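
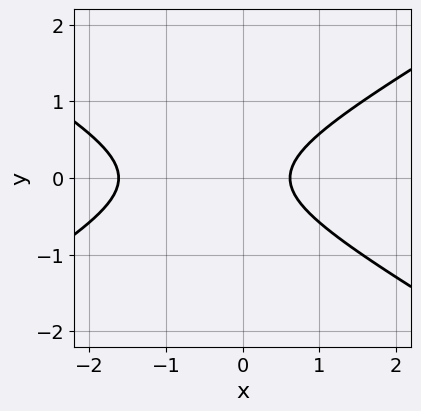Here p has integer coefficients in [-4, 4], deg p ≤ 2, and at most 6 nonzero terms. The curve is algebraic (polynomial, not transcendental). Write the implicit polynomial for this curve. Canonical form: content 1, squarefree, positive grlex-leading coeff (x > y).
(a) deg p = 2. No degree-1 curve has this shape.
(b) Symmetries: it's symmetric under y → −y, forcing even powers of y.
(c) Reading off the gridlines: the curve avoids every integer y-axis point in the box.
(d) Solving for integer coefficients yields p as stated.

x^2 - 3*y^2 + x - 1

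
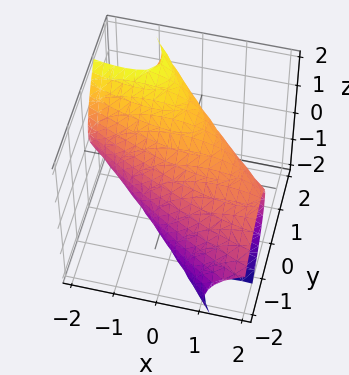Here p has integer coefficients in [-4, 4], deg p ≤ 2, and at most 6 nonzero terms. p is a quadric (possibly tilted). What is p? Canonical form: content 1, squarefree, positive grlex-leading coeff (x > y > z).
x^2 + 3*x*y + 3*y^2 - 3*y*z + 2*z^2 - 3

1. The degree is 2 — no degree-1 surface has this shape.
2. From the axis intercepts and sections: the y-axis gridline crossings are at y ∈ {-1, 1}.
3. Fitting integer coefficients to these (and the overall shape) gives p.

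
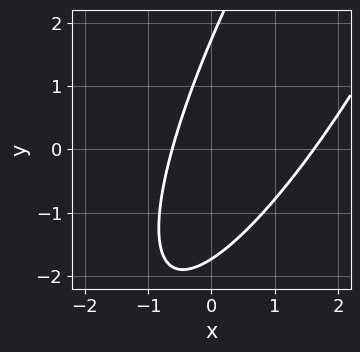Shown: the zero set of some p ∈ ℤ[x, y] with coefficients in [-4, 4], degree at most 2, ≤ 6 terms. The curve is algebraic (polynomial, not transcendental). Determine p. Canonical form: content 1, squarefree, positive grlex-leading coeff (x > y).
First, degree: a generic line meets the curve in up to 2 points, so deg p = 2.
Finally, matching integer coefficients to the picture gives p.

3*x^2 - 3*x*y + y^2 - 3*x - 3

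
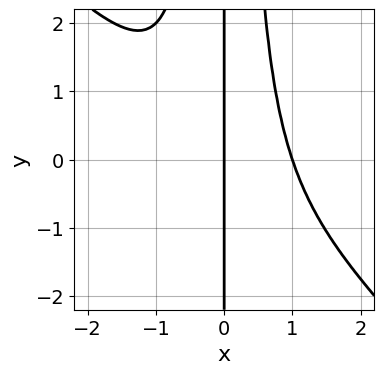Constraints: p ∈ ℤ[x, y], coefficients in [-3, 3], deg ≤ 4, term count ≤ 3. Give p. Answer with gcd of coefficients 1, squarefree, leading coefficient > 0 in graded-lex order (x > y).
The degree is 4 — the shape is more complex than any degree-3 curve.
From the axis intercepts and sections: every point of the y-axis in the box is on the curve; the x-axis gridline crossings are at x ∈ {0, 1}.
Fitting integer coefficients to these (and the overall shape) gives p.

x^4 + x^3*y - x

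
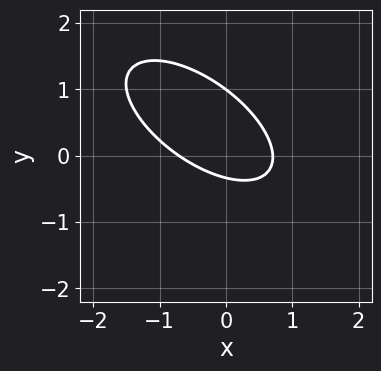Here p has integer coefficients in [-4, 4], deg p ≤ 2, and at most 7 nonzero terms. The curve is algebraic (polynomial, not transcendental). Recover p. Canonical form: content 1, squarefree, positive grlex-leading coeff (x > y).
(a) deg p = 2. No degree-1 curve has this shape.
(b) From the visible intercepts: it crosses the y-axis at the gridline y = 1.
(c) These observations pin down the coefficients.

2*x^2 + 3*x*y + 3*y^2 - 2*y - 1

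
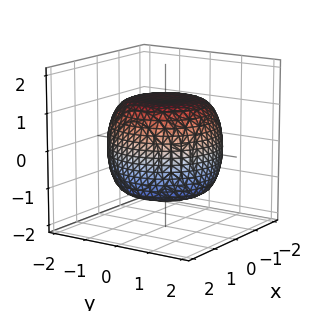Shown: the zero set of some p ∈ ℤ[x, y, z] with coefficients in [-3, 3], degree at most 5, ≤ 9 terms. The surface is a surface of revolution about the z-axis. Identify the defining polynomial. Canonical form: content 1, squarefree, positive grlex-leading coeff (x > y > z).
x^4 + 2*x^2*y^2 + y^4 - x^2 - y^2 + 2*z^2 - 3

First, degree: the shape is more complex than any degree-3 surface, so deg p = 4.
Next, symmetries: rotational symmetry about the z-axis ⇒ p depends on x, y only through x² + y².
Then, from the axis intercepts and sections: a circular section at z = -1 has radius between 1 and 2.
Finally, the integer polynomial consistent with all of this is the stated p.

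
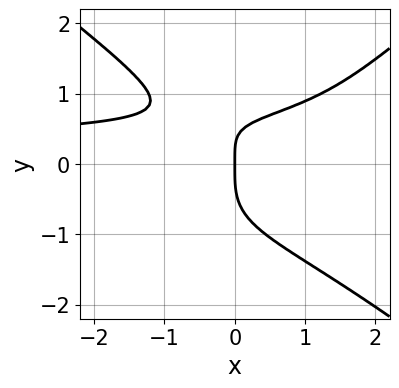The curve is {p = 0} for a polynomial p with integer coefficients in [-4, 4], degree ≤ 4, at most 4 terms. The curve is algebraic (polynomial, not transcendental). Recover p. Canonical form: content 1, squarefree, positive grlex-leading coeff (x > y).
deg p = 4.
Observable constraints: one x-axis crossing is at x = 0; it crosses the y-axis at the gridline y = 0.
Putting this together gives p.

2*x^2*y^2 - 3*y^4 - 3*x*y + 3*x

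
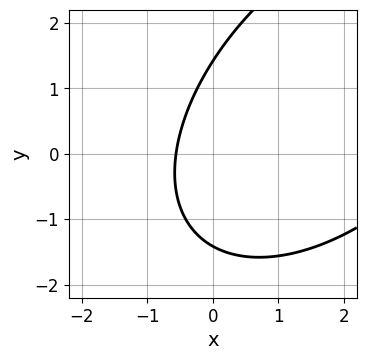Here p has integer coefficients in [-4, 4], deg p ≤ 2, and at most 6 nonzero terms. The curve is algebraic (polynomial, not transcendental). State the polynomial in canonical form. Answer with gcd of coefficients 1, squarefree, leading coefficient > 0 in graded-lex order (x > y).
First, the degree is 2 — a generic line meets the curve in up to 2 points.
Finally, putting this together gives p.

x^2 - x*y + y^2 - 3*x - 2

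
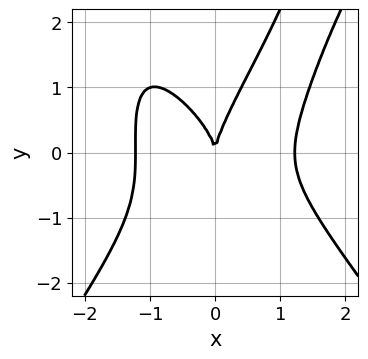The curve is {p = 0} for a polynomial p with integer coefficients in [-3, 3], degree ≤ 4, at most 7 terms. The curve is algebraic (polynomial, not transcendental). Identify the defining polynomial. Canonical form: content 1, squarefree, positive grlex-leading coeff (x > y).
2*x^4 - x^2*y^2 - x*y^2 + y^3 - 3*x^2

(a) deg p = 4. The shape is more complex than any degree-3 curve.
(b) Against the integer gridlines: it meets the x-axis at x = 0 (among the integer gridlines); it crosses the y-axis at the gridline y = 0.
(c) Together with the visible shape, these determine p as stated.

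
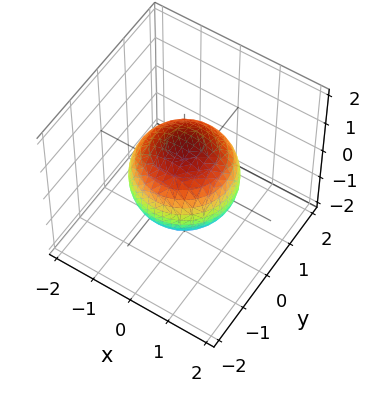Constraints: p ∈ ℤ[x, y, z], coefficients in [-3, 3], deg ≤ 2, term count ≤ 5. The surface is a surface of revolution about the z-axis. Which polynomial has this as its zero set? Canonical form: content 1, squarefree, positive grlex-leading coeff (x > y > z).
(a) deg p = 2. No degree-1 surface has this shape.
(b) By symmetry, the surface is invariant under rotation about z: p = q(x² + y², z).
(c) From the axis intercepts and sections: a circular section at z = 1 has radius between 0 and 1.
(d) These observations pin down the coefficients.

2*x^2 + 2*y^2 + 2*z^2 - 3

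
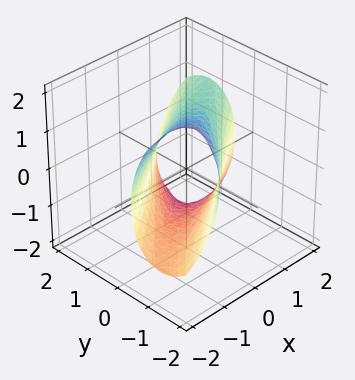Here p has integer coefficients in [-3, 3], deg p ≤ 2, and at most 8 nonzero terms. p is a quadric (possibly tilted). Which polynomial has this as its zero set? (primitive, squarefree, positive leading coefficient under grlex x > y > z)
x^2 - 3*x*y + 2*y^2 + y*z + z^2 - 2

1. The degree is 2 — no degree-1 surface has this shape.
2. Reading off the gridlines: the y-axis gridline crossings are at y ∈ {-1, 1}.
3. These observations pin down the coefficients.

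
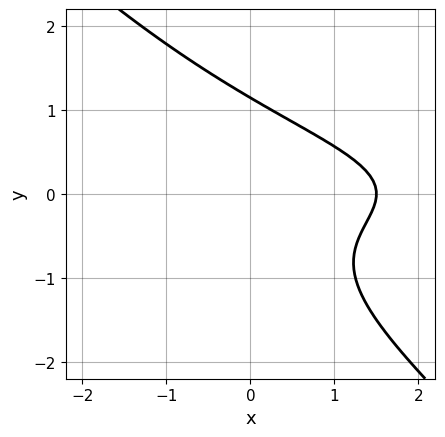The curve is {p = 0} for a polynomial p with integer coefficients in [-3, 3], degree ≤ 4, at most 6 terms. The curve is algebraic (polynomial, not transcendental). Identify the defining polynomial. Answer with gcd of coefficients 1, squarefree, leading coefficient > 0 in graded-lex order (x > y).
2*x*y^2 + 2*y^3 + 2*x - 3

Degree: a generic line meets the curve in up to 3 points, so deg p = 3.
Matching integer coefficients to the picture gives p.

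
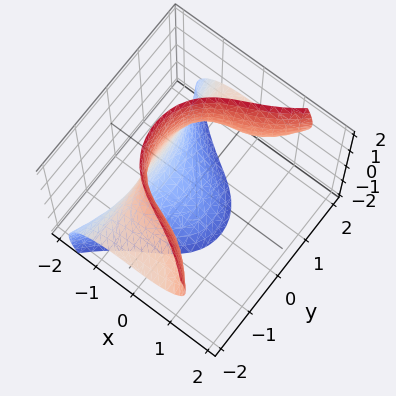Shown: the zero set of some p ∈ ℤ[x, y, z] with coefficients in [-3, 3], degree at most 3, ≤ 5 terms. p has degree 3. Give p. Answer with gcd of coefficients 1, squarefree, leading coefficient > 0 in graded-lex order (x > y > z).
First, the degree is 3 — a generic line meets the surface in up to 3 points.
Then, observable constraints: it crosses the x-axis at the gridline x = -1; the surface avoids every integer y-axis point in the box.
Finally, the integer polynomial consistent with all of this is the stated p.

3*x^3 + 2*x*z^2 - 3*y^2*z + z^3 + 3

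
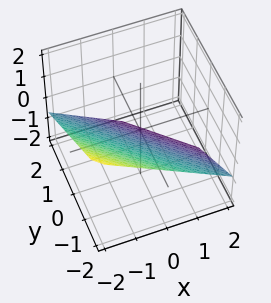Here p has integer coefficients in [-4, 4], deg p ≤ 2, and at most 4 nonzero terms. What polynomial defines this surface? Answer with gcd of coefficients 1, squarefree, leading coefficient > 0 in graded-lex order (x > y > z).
2*x + 2*y + 3*z + 2

First, degree: the surface is flat (a plane), so deg p = 1.
Then, against the integer gridlines: it crosses the x-axis at the gridline x = -1; one y-axis crossing is at y = -1.
Finally, fitting integer coefficients to these (and the overall shape) gives p.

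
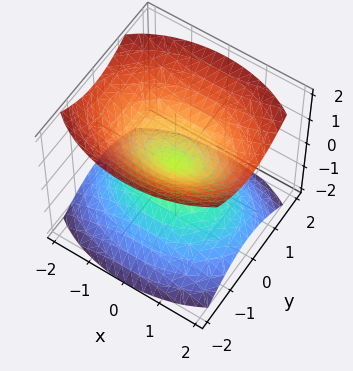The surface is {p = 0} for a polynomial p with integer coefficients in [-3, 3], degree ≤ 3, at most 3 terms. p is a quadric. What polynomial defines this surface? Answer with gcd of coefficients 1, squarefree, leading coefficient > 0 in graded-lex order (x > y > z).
x^2 + 2*y^2 - 2*z^2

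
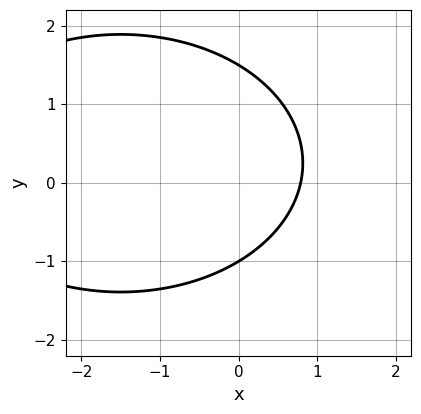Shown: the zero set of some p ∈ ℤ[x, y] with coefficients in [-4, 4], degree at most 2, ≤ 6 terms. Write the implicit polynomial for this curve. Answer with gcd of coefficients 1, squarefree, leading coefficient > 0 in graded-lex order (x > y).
x^2 + 2*y^2 + 3*x - y - 3

First, the degree is 2 — the shape is more complex than any degree-1 curve.
Next, against the integer gridlines: it crosses the y-axis at the gridline y = -1.
Finally, these observations pin down the coefficients.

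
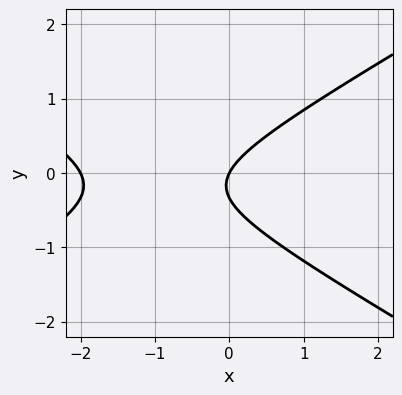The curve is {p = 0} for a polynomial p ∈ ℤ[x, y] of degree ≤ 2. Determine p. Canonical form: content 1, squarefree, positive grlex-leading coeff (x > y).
x^2 - 3*y^2 + 2*x - y

First, degree: no degree-1 curve has this shape, so deg p = 2.
Then, from the visible intercepts: it meets the y-axis at y = 0 (among the integer gridlines); the x-axis gridline crossings are at x ∈ {-2, 0}.
Finally, putting this together gives p.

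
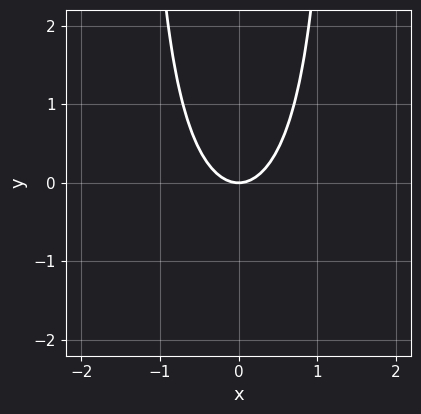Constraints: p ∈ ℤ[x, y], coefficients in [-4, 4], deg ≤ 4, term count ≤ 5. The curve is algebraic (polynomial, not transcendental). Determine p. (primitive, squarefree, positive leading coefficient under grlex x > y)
x^2*y + 3*x^2 - 2*y

(a) The degree is 3 — the shape is more complex than any degree-2 curve.
(b) Symmetries: the x ↦ −x reflection is a symmetry, so x appears only in even powers.
(c) From the visible intercepts: it crosses the x-axis at the gridline x = 0; one y-axis crossing is at y = 0.
(d) Together with the visible shape, these determine p as stated.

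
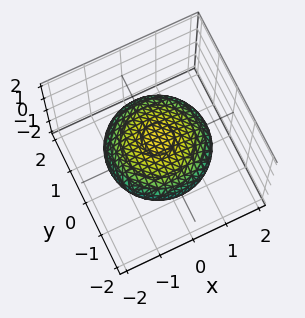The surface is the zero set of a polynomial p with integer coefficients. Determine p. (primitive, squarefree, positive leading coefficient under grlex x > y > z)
x^2 + y^2 + 3*z^2 - 2

First, deg p = 2.
Next, symmetries: the z ↦ −z reflection is a symmetry, so z appears only in even powers; every cross-section ⟂ z is a circle, so x, y appear only via x² + y².
Next, checking where it meets the axes: a circular section at z = 0 has radius between 1 and 2.
Finally, together with the visible shape, these determine p as stated.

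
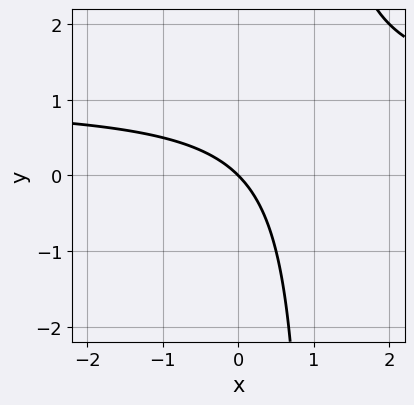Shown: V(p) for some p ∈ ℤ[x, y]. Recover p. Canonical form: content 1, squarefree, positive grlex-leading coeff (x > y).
x*y - x - y

Degree: no degree-1 curve has this shape, so deg p = 2.
Reading off the gridlines: one y-axis crossing is at y = 0; one x-axis crossing is at x = 0.
Solving for integer coefficients yields p as stated.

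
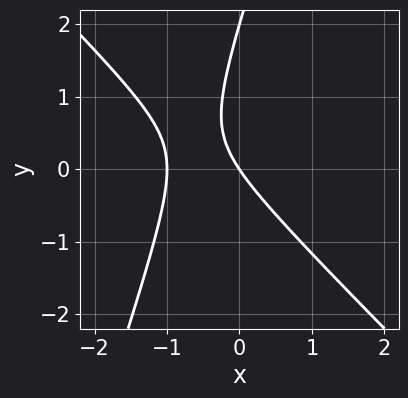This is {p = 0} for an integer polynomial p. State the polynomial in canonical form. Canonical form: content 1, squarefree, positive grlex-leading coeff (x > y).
3*x^2 + 2*x*y - y^2 + 3*x + 2*y

Degree: the shape is more complex than any degree-1 curve, so deg p = 2.
Checking where it meets the axes: among the integer gridlines, it crosses the x-axis at x ∈ {-1, 0}; the y-axis gridline crossings are at y ∈ {0, 2}.
Assembling these constraints gives the stated polynomial.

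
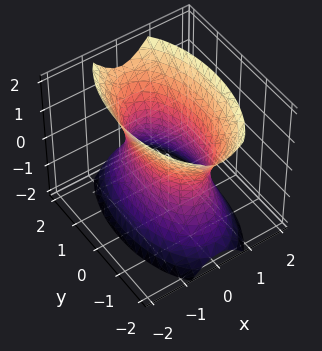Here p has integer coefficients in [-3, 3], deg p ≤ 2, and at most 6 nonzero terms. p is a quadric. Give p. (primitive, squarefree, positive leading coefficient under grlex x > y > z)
deg p = 2. An hourglass — one-sheet hyperboloid; a quadric.
Symmetries: mirror symmetry x ↦ −x ⇒ only even powers of x; it's symmetric under y → −y, forcing even powers of y; the z ↦ −z reflection is a symmetry, so z appears only in even powers.
Against the integer gridlines: it misses every integer gridline on the z-axis.
Solving for integer coefficients yields p as stated.

3*x^2 + y^2 - z^2 - 2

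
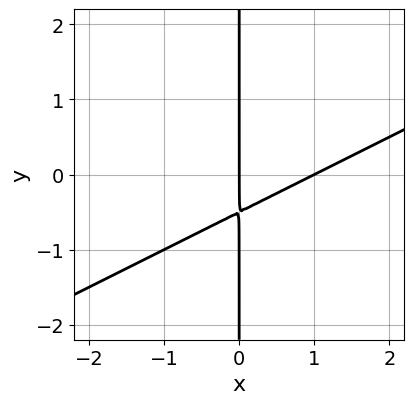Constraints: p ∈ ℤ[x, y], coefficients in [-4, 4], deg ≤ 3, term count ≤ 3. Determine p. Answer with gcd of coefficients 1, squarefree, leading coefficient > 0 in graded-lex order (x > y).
(a) deg p = 2.
(b) Against the integer gridlines: among the integer gridlines, it crosses the x-axis at x ∈ {0, 1}; the visible y-axis segment lies entirely on the curve.
(c) The integer polynomial consistent with all of this is the stated p.

x^2 - 2*x*y - x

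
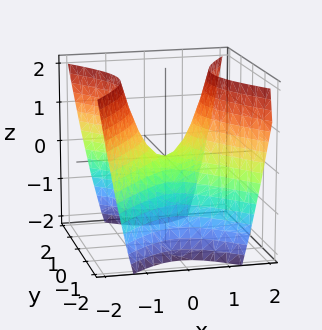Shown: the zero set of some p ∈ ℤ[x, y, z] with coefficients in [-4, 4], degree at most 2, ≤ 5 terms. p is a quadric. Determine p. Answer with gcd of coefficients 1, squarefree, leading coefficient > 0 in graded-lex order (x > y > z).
3*x^2 - 2*y^2 - 2*z

First, deg p = 2. A hyperbolic paraboloid; a quadric.
Then, symmetries: mirror symmetry x ↦ −x ⇒ only even powers of x; it's symmetric under y → −y, forcing even powers of y.
Then, checking where it meets the axes: one y-axis crossing is at y = 0; it crosses the z-axis at the gridline z = 0.
Finally, solving for integer coefficients yields p as stated.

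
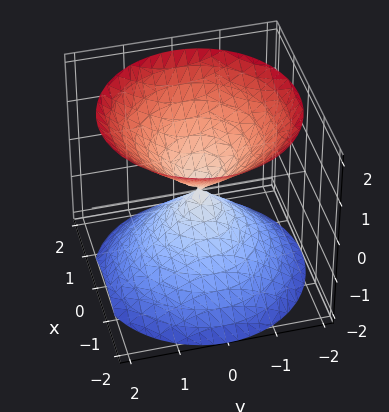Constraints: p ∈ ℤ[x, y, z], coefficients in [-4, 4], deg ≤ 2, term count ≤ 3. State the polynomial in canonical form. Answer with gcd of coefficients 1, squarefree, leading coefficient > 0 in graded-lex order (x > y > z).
x^2 + y^2 - z^2

(a) There are 2 components.
(b) deg p = 2.
(c) Symmetries: the z-axis is an axis of rotation, so x and y enter only as x² + y²; it's symmetric under z → −z, forcing even powers of z.
(d) Checking where it meets the axes: it crosses the x-axis at the gridline x = 0; it crosses the y-axis at the gridline y = 0; a circular section at z = -1 has radius exactly 1.
(e) Assembling these constraints gives the stated polynomial.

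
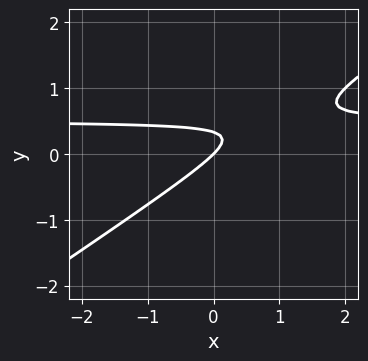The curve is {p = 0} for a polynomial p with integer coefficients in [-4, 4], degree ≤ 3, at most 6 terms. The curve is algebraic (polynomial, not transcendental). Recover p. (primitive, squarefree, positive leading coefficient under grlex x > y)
2*x*y - 3*y^2 - x + y

(a) deg p = 2. The shape is more complex than any degree-1 curve.
(b) Checking where it meets the axes: one y-axis crossing is at y = 0; one x-axis crossing is at x = 0.
(c) The integer polynomial consistent with all of this is the stated p.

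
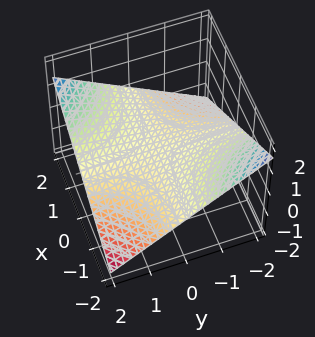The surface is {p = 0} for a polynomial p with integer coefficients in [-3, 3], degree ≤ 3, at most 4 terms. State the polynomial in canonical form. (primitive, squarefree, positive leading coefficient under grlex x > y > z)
x*y - 3*z

The degree is 2 — a hyperbolic paraboloid; a quadric.
Checking where it meets the axes: one z-axis crossing is at z = 0; every point of the x-axis in the box is on the surface; every point of the y-axis in the box is on the surface.
Solving for integer coefficients yields p as stated.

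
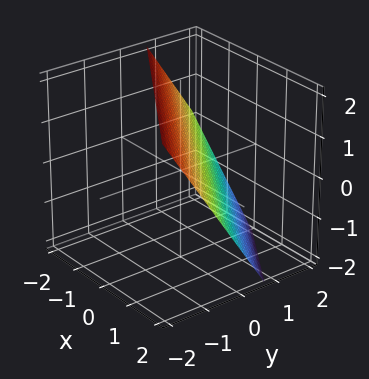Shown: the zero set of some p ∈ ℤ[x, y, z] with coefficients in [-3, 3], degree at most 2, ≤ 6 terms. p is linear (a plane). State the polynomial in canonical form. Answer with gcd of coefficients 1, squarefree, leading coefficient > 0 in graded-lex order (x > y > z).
2*x + 3*y + 2*z - 2

(a) deg p = 1. Every cross-section is a straight line — this is a plane.
(b) From the visible intercepts: one x-axis crossing is at x = 1; it crosses the z-axis at the gridline z = 1.
(c) The integer polynomial consistent with all of this is the stated p.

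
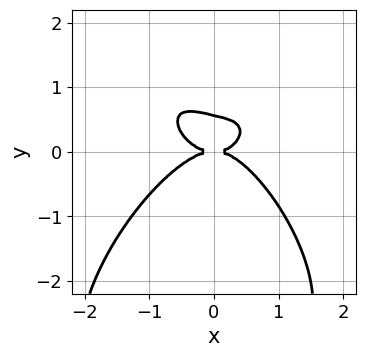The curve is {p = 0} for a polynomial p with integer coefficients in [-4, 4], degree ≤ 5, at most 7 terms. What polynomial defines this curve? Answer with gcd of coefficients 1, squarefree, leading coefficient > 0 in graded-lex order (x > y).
2*x^4 + y^4 + x*y^2 + 3*y^3 - 2*y^2

1. The degree is 4 — the shape is more complex than any degree-3 curve.
2. Checking where it meets the axes: it meets the y-axis at y = 0 (among the integer gridlines); it crosses the x-axis at the gridline x = 0.
3. Solving for integer coefficients yields p as stated.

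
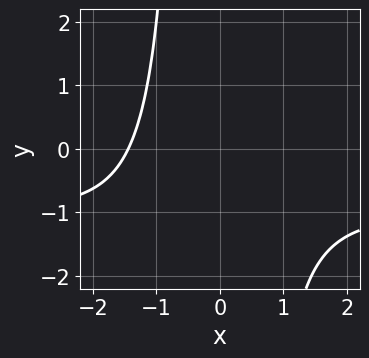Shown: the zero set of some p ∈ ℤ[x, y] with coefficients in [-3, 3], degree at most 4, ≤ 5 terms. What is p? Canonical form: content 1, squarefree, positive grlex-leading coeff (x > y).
1. deg p = 4.
2. From the axis intercepts and sections: no y-intercept at any integer in the box.
3. Together with the visible shape, these determine p as stated.

x^3*y + x^3 + 3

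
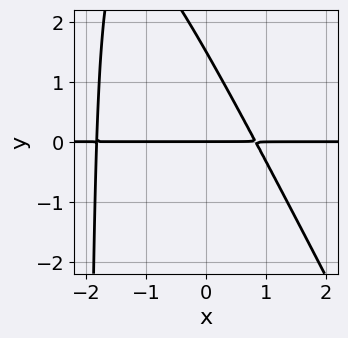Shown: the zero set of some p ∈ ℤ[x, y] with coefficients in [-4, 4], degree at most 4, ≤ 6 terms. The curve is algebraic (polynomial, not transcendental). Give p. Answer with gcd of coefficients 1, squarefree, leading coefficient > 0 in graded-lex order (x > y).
2*x^2*y + x*y^2 + 2*x*y + 2*y^2 - 3*y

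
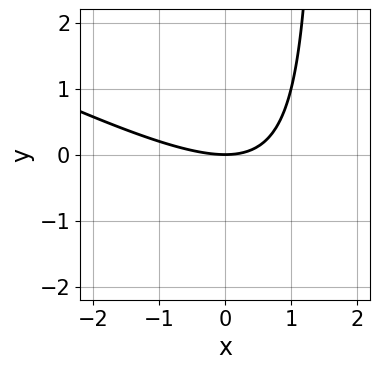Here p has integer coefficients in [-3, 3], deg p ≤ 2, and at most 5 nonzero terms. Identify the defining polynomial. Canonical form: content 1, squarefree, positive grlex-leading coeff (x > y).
x^2 + 2*x*y - 3*y

deg p = 2. No degree-1 curve has this shape.
Observable constraints: one y-axis crossing is at y = 0; it crosses the x-axis at the gridline x = 0.
Solving for integer coefficients yields p as stated.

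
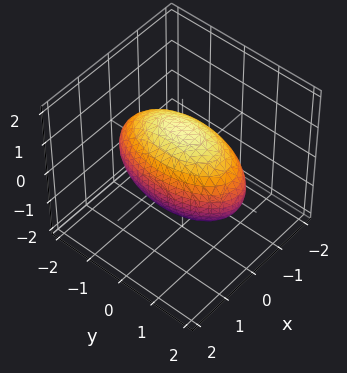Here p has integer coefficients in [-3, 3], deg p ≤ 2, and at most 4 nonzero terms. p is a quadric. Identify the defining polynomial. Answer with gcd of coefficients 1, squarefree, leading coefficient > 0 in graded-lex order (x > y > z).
First, deg p = 2. Bounded and convex; a quadric.
Next, symmetries: it's symmetric under y → −y, forcing even powers of y; it's symmetric under x → −x, forcing even powers of x; the z ↦ −z reflection is a symmetry, so z appears only in even powers.
Then, from the axis intercepts and sections: among the integer gridlines, it crosses the x-axis at x ∈ {-1, 1}.
Finally, together with the visible shape, these determine p as stated.

3*x^2 + y^2 + 2*z^2 - 3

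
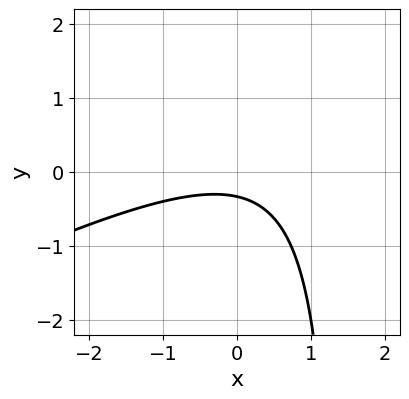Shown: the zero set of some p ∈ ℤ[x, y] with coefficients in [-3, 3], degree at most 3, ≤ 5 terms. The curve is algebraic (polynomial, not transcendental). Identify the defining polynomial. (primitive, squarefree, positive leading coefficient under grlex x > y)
x^2 - 2*x*y + 3*y + 1

First, degree: a generic line meets the curve in up to 2 points, so deg p = 2.
Then, from the axis intercepts and sections: the curve avoids every integer x-axis point in the box.
Finally, putting this together gives p.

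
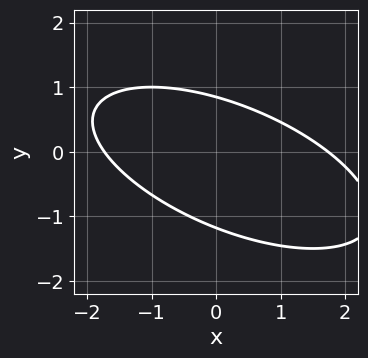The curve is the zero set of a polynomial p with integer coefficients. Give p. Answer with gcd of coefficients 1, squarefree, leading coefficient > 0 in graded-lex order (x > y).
x^2 + 2*x*y + 3*y^2 + y - 3

The degree is 2 — the shape is more complex than any degree-1 curve.
The integer polynomial consistent with all of this is the stated p.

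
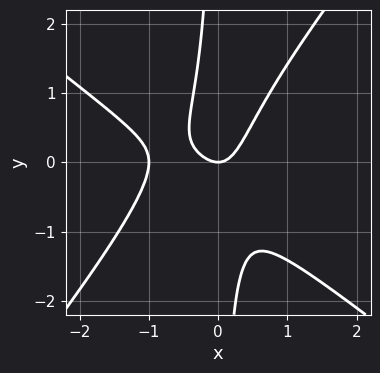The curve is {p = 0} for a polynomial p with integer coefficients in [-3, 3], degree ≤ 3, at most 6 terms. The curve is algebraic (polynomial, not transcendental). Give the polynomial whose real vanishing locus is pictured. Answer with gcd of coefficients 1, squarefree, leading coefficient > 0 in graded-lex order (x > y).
2*x^3 + x^2*y - 2*x*y^2 + 2*x^2 - y

(a) deg p = 3.
(b) From the axis intercepts and sections: it crosses the y-axis at the gridline y = 0; the x-axis gridline crossings are at x ∈ {-1, 0}.
(c) Fitting integer coefficients to these (and the overall shape) gives p.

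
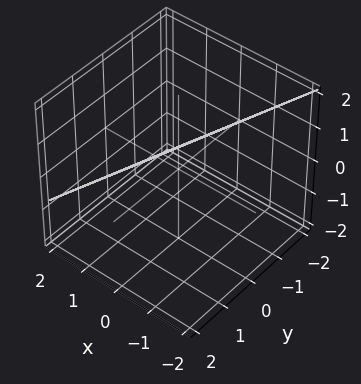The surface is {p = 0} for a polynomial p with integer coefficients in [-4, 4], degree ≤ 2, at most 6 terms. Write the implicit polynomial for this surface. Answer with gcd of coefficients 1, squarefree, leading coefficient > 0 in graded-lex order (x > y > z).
(a) The degree is 1 — every cross-section is a straight line — this is a plane.
(b) Reading off the gridlines: one y-axis crossing is at y = -2.
(c) These observations pin down the coefficients.

3*x - y + 3*z - 2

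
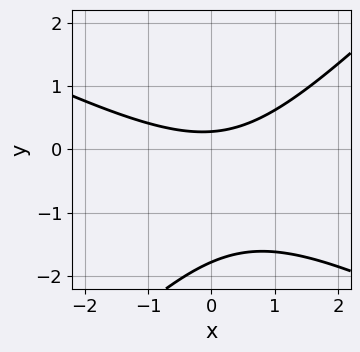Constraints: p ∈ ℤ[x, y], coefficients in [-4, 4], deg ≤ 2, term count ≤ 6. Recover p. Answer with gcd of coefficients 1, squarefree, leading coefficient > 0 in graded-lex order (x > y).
deg p = 2.
From the axis intercepts and sections: no x-intercept at any integer in the box.
Solving for integer coefficients yields p as stated.

x^2 + x*y - 2*y^2 - 3*y + 1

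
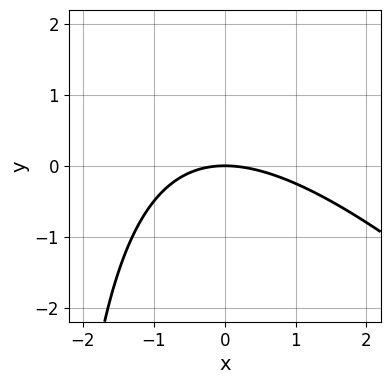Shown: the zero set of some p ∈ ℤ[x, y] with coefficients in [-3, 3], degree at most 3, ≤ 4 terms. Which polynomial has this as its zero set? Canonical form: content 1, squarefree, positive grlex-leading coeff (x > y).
x^2 + x*y + 3*y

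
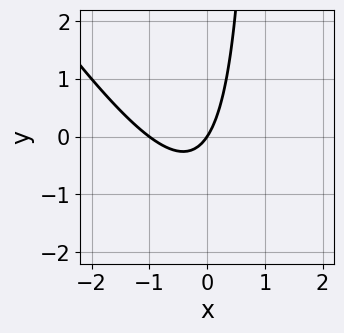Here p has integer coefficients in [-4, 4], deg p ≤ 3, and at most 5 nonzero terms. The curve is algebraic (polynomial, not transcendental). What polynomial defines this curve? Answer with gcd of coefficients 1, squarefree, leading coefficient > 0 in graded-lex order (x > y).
3*x^2 + 2*x*y + 3*x - 2*y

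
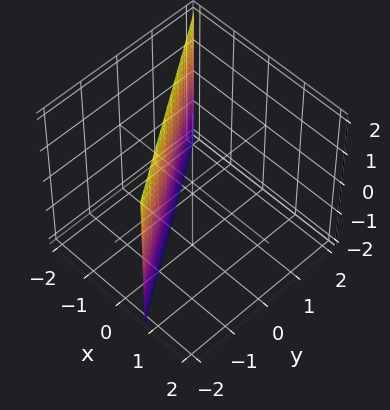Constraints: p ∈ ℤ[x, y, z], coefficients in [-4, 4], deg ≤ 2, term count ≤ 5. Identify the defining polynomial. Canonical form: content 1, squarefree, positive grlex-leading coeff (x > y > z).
First, the degree is 1 — every cross-section is a straight line — this is a plane.
Next, from the axis intercepts and sections: it misses every integer gridline on the z-axis; one y-axis crossing is at y = -1.
Finally, solving for integer coefficients yields p as stated.

3*x + 2*y + 2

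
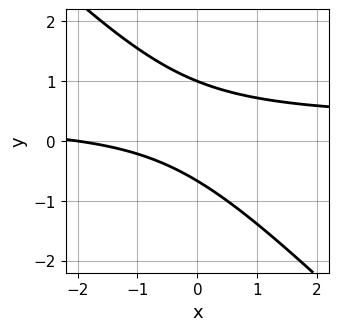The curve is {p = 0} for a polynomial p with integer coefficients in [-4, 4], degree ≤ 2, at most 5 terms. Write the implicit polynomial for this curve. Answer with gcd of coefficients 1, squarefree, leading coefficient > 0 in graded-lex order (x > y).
3*x*y + 3*y^2 - x - y - 2

(a) Degree: the shape is more complex than any degree-1 curve, so deg p = 2.
(b) From the axis intercepts and sections: it crosses the x-axis at the gridline x = -2; one y-axis crossing is at y = 1.
(c) Matching integer coefficients to the picture gives p.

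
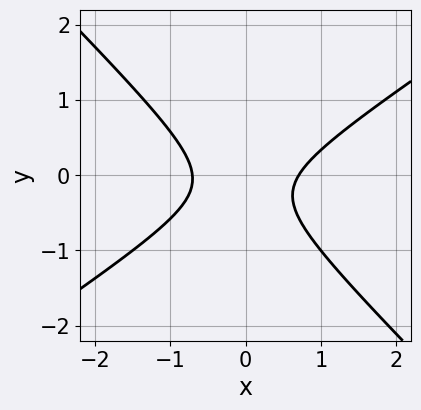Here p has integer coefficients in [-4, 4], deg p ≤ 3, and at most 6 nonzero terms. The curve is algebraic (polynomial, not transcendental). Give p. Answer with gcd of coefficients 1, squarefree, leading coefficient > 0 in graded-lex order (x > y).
2*x^2 - x*y - 3*y^2 - y - 1

1. The degree is 2 — a generic line meets the curve in up to 2 points.
2. From the visible intercepts: it misses every integer gridline on the y-axis.
3. Assembling these constraints gives the stated polynomial.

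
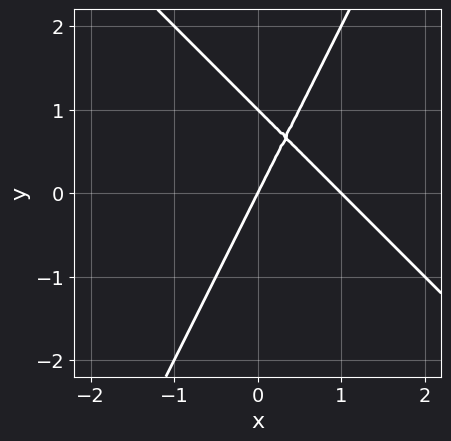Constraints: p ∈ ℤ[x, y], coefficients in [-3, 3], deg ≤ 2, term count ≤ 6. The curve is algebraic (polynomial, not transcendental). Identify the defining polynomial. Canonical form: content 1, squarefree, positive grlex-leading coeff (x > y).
First, deg p = 2. The shape is more complex than any degree-1 curve.
Next, observable constraints: among the integer gridlines, it crosses the y-axis at y ∈ {0, 1}; among the integer gridlines, it crosses the x-axis at x ∈ {0, 1}.
Finally, putting this together gives p.

2*x^2 + x*y - y^2 - 2*x + y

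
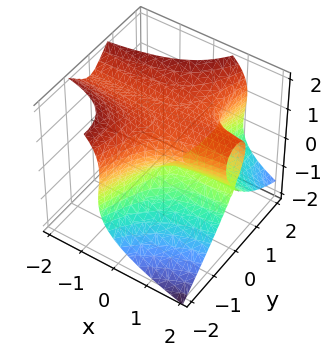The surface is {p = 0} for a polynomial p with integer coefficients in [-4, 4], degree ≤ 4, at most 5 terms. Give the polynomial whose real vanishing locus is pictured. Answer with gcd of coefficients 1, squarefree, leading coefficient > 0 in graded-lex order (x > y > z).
3*x*y^2 - y^3 + 2*z^3 - y^2 - 3*z^2

1. Degree: a generic line meets the surface in up to 3 points, so deg p = 3.
2. From the axis intercepts and sections: it crosses the y-axis at the gridline y = -1; the visible x-axis segment lies entirely on the surface.
3. Fitting integer coefficients to these (and the overall shape) gives p.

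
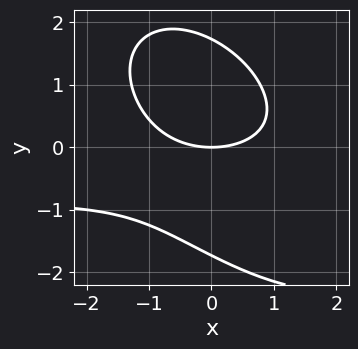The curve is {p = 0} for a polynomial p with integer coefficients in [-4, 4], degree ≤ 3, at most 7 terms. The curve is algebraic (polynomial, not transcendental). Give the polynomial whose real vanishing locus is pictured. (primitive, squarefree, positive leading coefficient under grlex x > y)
x^2*y + x*y^2 + y^3 + x^2 - 3*y

First, deg p = 3. The shape is more complex than any degree-2 curve.
Next, against the integer gridlines: it crosses the y-axis at the gridline y = 0; one x-axis crossing is at x = 0.
Finally, solving for integer coefficients yields p as stated.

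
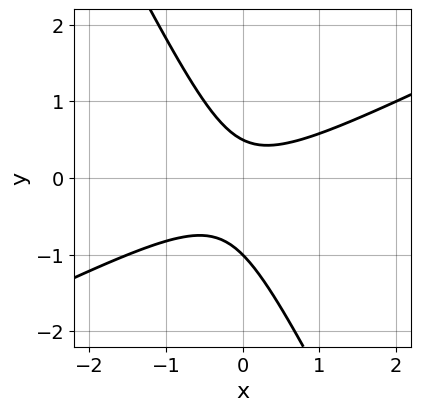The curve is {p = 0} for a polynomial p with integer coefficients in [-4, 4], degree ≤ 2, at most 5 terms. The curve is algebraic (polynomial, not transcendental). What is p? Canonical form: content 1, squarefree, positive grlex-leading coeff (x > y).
1. deg p = 2. The shape is more complex than any degree-1 curve.
2. From the axis intercepts and sections: no x-intercept at any integer in the box; it meets the y-axis at y = -1 (among the integer gridlines).
3. The integer polynomial consistent with all of this is the stated p.

2*x^2 - 3*x*y - 2*y^2 - y + 1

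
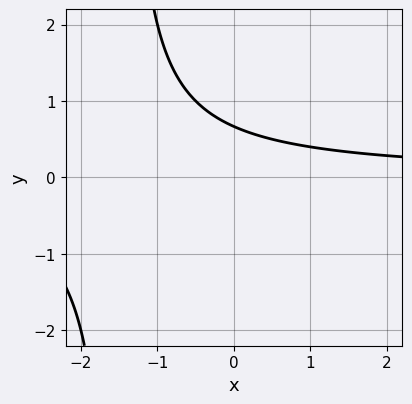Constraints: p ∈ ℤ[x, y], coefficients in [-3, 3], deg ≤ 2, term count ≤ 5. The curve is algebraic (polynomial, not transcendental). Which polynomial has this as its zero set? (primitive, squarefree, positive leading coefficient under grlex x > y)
2*x*y + 3*y - 2

First, deg p = 2. A generic line meets the curve in up to 2 points.
Then, checking where it meets the axes: no x-intercept at any integer in the box.
Finally, solving for integer coefficients yields p as stated.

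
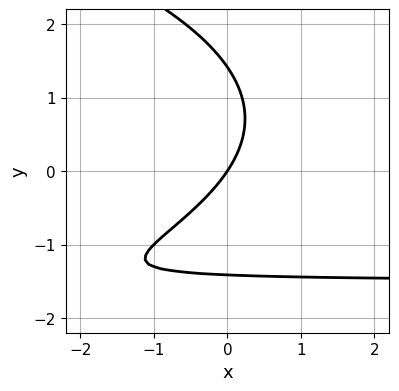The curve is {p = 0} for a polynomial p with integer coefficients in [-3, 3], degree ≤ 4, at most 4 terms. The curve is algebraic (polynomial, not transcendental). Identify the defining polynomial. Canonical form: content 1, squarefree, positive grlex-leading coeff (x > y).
Degree: no degree-2 curve has this shape, so deg p = 3.
Against the integer gridlines: it crosses the x-axis at the gridline x = 0; one y-axis crossing is at y = 0.
Matching integer coefficients to the picture gives p.

y^3 + 2*x*y + 3*x - 2*y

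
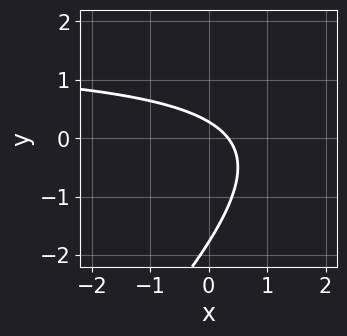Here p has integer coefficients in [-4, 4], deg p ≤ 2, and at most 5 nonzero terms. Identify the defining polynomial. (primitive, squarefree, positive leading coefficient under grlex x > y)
First, degree: the shape is more complex than any degree-1 curve, so deg p = 2.
Finally, solving for integer coefficients yields p as stated.

2*x*y - 2*y^2 - 3*x - 3*y + 1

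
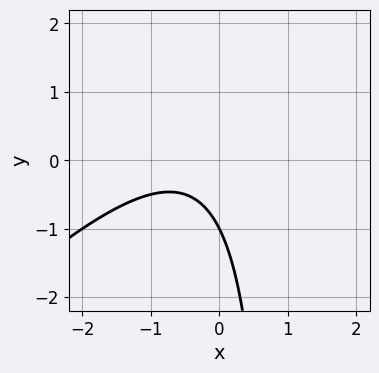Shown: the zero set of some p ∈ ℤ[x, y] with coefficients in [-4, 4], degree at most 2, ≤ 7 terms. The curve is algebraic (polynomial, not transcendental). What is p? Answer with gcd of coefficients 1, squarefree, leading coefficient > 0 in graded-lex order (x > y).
(a) Degree: no degree-1 curve has this shape, so deg p = 2.
(b) From the visible intercepts: one y-axis crossing is at y = -1; no x-intercept at any integer in the box.
(c) Together with the visible shape, these determine p as stated.

x^2 - x*y + x + y + 1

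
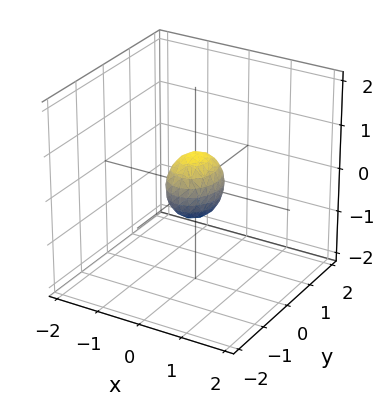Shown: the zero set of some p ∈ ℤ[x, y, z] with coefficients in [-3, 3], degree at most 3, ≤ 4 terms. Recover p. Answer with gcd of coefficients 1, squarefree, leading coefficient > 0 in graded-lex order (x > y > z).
3*x^2 + 2*y^2 + 2*z^2 - 1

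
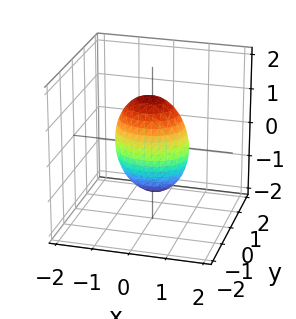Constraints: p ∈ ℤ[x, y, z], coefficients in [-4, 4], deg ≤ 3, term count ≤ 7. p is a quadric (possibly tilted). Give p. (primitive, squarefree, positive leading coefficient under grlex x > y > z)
2*x^2 + 3*y^2 + y*z + z^2 - 2

1. Degree: a generic line meets the surface in up to 2 points, so deg p = 2.
2. Reading off the gridlines: among the integer gridlines, it crosses the x-axis at x ∈ {-1, 1}.
3. Together with the visible shape, these determine p as stated.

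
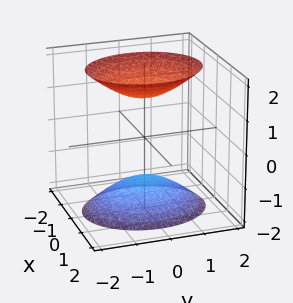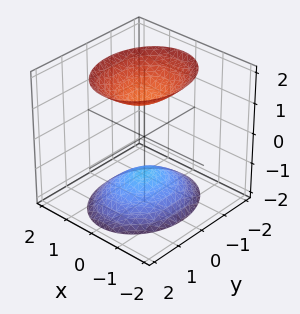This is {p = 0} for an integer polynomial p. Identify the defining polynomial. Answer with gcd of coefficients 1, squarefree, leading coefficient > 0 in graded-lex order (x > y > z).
1. There are 2 components. They look like related sheets of one shape, so recover p as a whole.
2. The degree is 2 — two separate bowl-shaped sheets opening away from each other; a quadric.
3. Symmetries: mirror symmetry y ↦ −y ⇒ only even powers of y; it's symmetric under z → −z, forcing even powers of z; it's symmetric under x → −x, forcing even powers of x.
4. From the axis intercepts and sections: the surface avoids every integer y-axis point in the box; it misses every integer gridline on the x-axis.
5. Putting this together gives p.

3*x^2 + 2*y^2 - 2*z^2 + 3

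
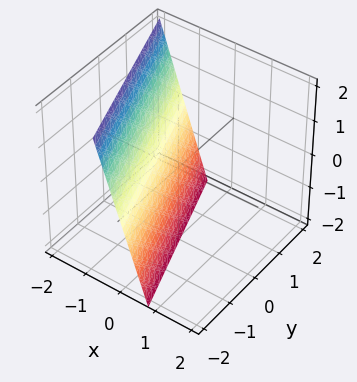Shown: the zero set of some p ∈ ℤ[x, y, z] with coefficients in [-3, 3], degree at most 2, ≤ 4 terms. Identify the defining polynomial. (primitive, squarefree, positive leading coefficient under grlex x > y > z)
3*x + y + z + 2

deg p = 1. The surface is flat (a plane).
Checking where it meets the axes: it meets the y-axis at y = -2 (among the integer gridlines); one z-axis crossing is at z = -2.
The integer polynomial consistent with all of this is the stated p.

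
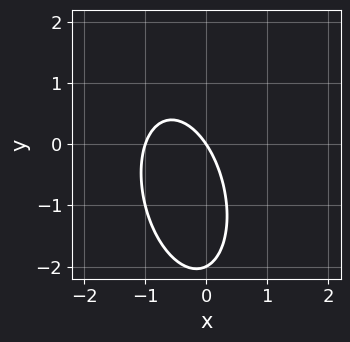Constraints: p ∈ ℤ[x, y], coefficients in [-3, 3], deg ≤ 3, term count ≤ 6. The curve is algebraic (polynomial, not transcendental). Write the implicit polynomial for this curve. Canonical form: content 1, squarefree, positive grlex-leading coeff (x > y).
1. The degree is 2 — no degree-1 curve has this shape.
2. From the visible intercepts: among the integer gridlines, it crosses the y-axis at y ∈ {-2, 0}; among the integer gridlines, it crosses the x-axis at x ∈ {-1, 0}.
3. Assembling these constraints gives the stated polynomial.

3*x^2 + x*y + y^2 + 3*x + 2*y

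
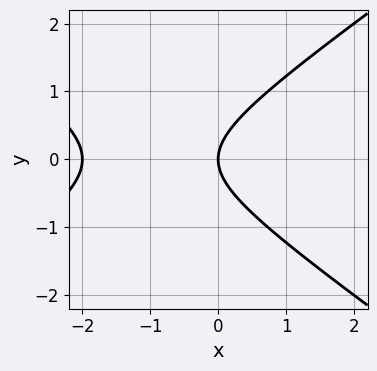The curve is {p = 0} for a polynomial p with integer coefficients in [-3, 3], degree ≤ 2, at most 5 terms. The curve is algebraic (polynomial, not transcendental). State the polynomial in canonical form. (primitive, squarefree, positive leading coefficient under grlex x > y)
x^2 - 2*y^2 + 2*x

deg p = 2. The shape is more complex than any degree-1 curve.
Symmetries: it's symmetric under y → −y, forcing even powers of y.
From the visible intercepts: it meets the y-axis at y = 0 (among the integer gridlines); the x-axis gridline crossings are at x ∈ {-2, 0}.
Together with the visible shape, these determine p as stated.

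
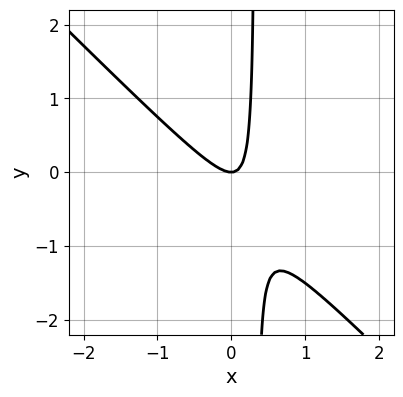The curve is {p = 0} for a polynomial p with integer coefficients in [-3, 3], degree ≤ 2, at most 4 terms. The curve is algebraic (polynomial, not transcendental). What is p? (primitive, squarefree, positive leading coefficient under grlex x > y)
3*x^2 + 3*x*y - y

deg p = 2.
From the visible intercepts: it crosses the y-axis at the gridline y = 0; it crosses the x-axis at the gridline x = 0.
Matching integer coefficients to the picture gives p.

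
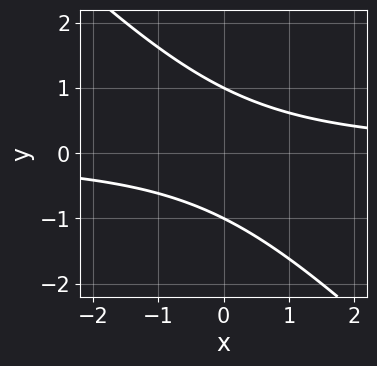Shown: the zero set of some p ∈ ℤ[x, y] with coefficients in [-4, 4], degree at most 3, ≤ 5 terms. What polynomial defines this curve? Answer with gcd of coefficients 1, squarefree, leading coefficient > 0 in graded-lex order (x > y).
deg p = 2. A generic line meets the curve in up to 2 points.
Checking where it meets the axes: no x-intercept at any integer in the box; the y-axis gridline crossings are at y ∈ {-1, 1}.
Together with the visible shape, these determine p as stated.

x*y + y^2 - 1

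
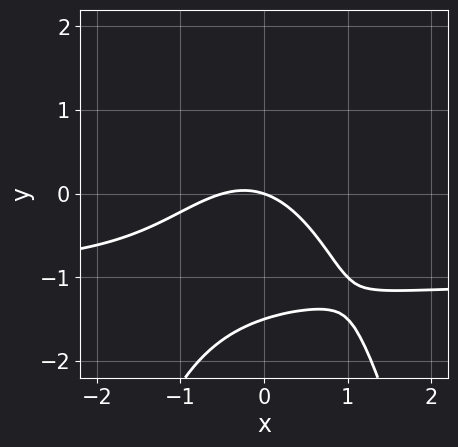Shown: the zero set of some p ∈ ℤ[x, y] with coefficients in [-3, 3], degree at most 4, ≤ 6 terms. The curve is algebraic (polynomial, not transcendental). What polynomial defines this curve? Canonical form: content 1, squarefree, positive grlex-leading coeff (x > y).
Degree: the shape is more complex than any degree-2 curve, so deg p = 3.
Reading off the gridlines: one y-axis crossing is at y = 0; one x-axis crossing is at x = 0.
Putting this together gives p.

2*x^2*y + 2*x^2 + 2*y^2 + x + 3*y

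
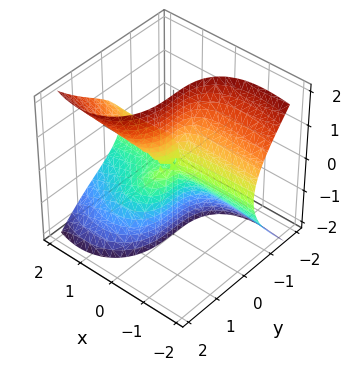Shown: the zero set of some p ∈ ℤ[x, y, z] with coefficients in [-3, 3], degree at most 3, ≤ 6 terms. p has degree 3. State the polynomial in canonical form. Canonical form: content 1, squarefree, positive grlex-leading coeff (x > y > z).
3*x^2*y - 3*x*z^2 + 2*y^3 + x^2 - 2*x*y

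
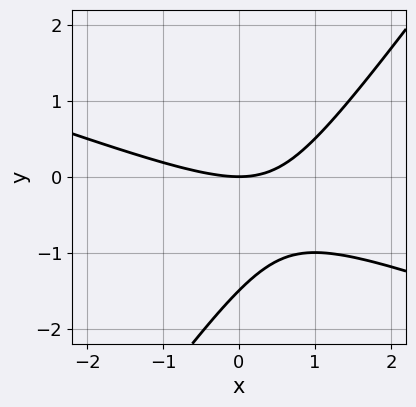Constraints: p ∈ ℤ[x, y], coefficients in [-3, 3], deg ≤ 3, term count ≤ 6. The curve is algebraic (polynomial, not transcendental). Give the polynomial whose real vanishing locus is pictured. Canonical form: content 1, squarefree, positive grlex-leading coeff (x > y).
x^2 + 2*x*y - 2*y^2 - 3*y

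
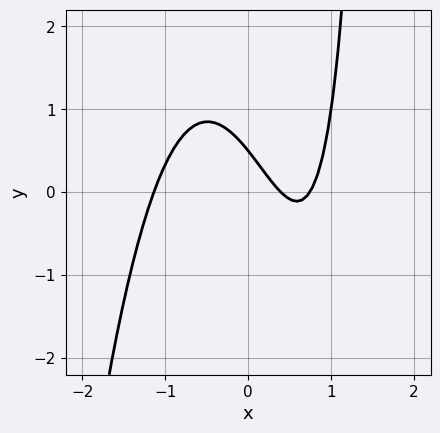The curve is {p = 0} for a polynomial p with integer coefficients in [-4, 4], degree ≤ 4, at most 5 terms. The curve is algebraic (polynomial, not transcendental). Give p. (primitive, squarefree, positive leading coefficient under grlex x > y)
3*x^3 + x*y - 3*x - 2*y + 1

First, deg p = 3. No degree-2 curve has this shape.
Finally, solving for integer coefficients yields p as stated.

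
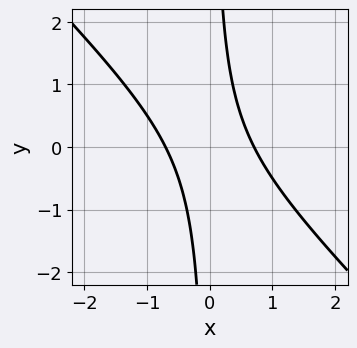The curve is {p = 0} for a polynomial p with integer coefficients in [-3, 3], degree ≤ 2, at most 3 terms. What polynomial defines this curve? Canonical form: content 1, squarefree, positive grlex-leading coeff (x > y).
deg p = 2. The shape is more complex than any degree-1 curve.
From the visible intercepts: no y-intercept at any integer in the box.
The integer polynomial consistent with all of this is the stated p.

2*x^2 + 2*x*y - 1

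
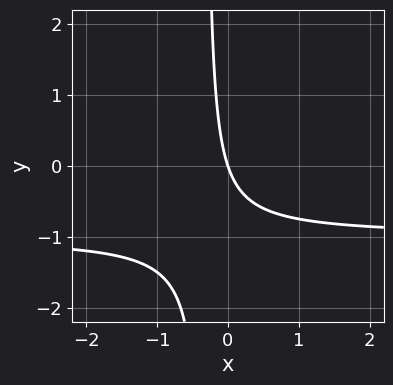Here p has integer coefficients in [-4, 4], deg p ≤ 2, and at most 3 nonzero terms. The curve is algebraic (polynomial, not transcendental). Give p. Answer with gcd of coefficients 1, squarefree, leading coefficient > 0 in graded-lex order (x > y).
1. deg p = 2. The shape is more complex than any degree-1 curve.
2. From the visible intercepts: it crosses the y-axis at the gridline y = 0; it meets the x-axis at x = 0 (among the integer gridlines).
3. The integer polynomial consistent with all of this is the stated p.

3*x*y + 3*x + y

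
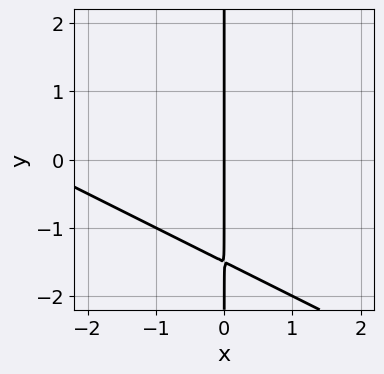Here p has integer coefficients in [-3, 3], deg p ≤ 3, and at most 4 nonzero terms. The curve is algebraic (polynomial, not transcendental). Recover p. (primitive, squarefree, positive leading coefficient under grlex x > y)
x^2 + 2*x*y + 3*x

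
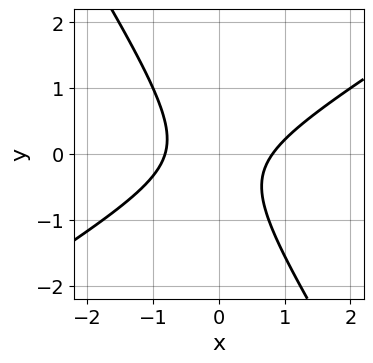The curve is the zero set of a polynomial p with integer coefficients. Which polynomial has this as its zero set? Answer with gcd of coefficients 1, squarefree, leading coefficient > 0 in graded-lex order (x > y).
3*x^2 - 3*x*y - 3*y^2 - y - 2

Degree: no degree-1 curve has this shape, so deg p = 2.
From the visible intercepts: the curve avoids every integer y-axis point in the box.
Assembling these constraints gives the stated polynomial.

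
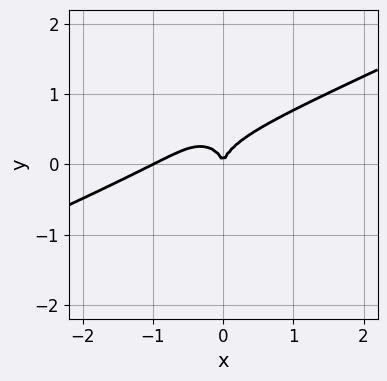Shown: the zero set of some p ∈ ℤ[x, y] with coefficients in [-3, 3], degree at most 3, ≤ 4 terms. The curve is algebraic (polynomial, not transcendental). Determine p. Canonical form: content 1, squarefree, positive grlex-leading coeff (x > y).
x^3 - 2*x^2*y - y^3 + x^2

Degree: a generic line meets the curve in up to 3 points, so deg p = 3.
Checking where it meets the axes: the x-axis gridline crossings are at x ∈ {-1, 0}; one y-axis crossing is at y = 0.
These observations pin down the coefficients.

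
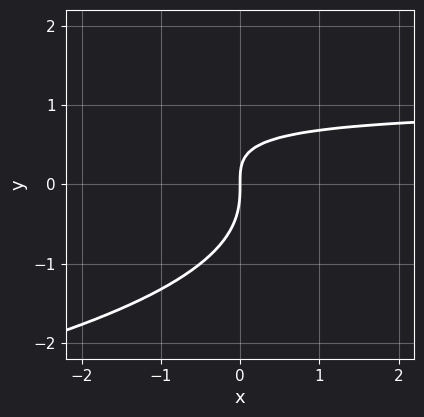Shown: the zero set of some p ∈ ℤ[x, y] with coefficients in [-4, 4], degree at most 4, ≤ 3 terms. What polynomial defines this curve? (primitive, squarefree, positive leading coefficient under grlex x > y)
Degree: a generic line meets the curve in up to 3 points, so deg p = 3.
From the axis intercepts and sections: one x-axis crossing is at x = 0; one y-axis crossing is at y = 0.
Matching integer coefficients to the picture gives p.

y^3 + x*y - x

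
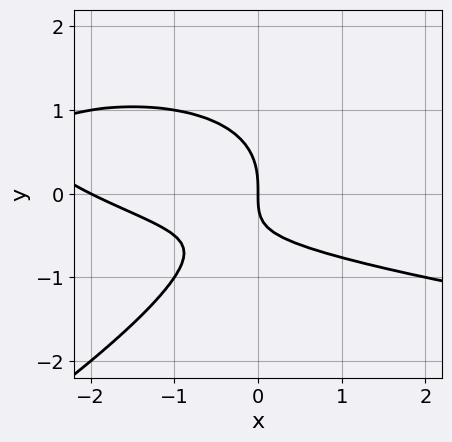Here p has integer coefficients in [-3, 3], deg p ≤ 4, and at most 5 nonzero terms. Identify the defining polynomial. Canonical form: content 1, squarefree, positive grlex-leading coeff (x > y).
(a) The degree is 3 — the shape is more complex than any degree-2 curve.
(b) Checking where it meets the axes: one y-axis crossing is at y = 0; the x-axis gridline crossings are at x ∈ {-2, 0}.
(c) Putting this together gives p.

x*y^2 - 2*y^3 - x^2 - 2*x*y - 2*x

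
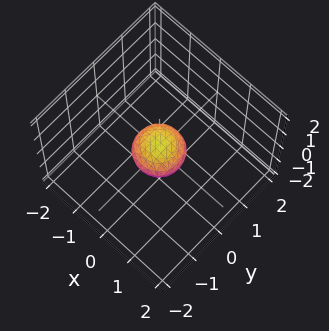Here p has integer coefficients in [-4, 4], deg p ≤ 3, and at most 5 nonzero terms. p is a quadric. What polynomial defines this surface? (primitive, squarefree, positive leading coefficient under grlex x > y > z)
1. The degree is 2 — bounded and convex; a quadric.
2. Symmetry: the surface is invariant under rotation about z: p = q(x² + y², z); the z ↦ −z reflection is a symmetry, so z appears only in even powers.
3. Against the integer gridlines: a circular section at z = 0 has radius between 0 and 1.
4. The integer polynomial consistent with all of this is the stated p.

2*x^2 + 2*y^2 + 3*z^2 - 1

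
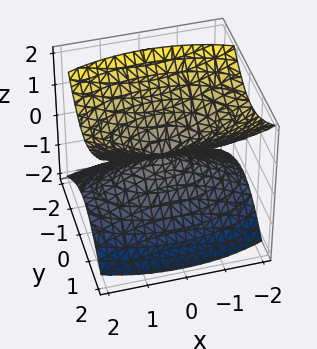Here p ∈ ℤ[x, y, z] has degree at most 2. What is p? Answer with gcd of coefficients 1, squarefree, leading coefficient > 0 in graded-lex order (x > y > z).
x^2 + 3*y^2 - y*z - 3*z^2

(a) Degree: a generic line meets the surface in up to 2 points, so deg p = 2.
(b) Checking where it meets the axes: it meets the z-axis at z = 0 (among the integer gridlines); it meets the y-axis at y = 0 (among the integer gridlines).
(c) Putting this together gives p.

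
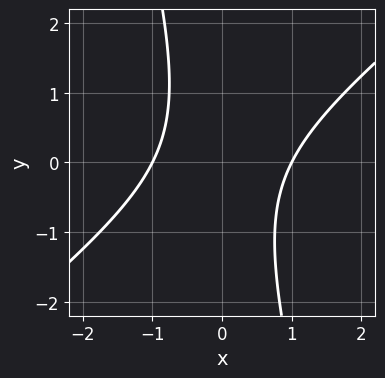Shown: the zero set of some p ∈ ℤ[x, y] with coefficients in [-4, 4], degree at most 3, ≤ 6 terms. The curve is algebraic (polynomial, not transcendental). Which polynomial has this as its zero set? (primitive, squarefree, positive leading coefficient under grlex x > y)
First, degree: a generic line meets the curve in up to 2 points, so deg p = 2.
Next, against the integer gridlines: the x-axis gridline crossings are at x ∈ {-1, 1}; it misses every integer gridline on the y-axis.
Finally, together with the visible shape, these determine p as stated.

3*x^2 - 3*x*y - y^2 - 3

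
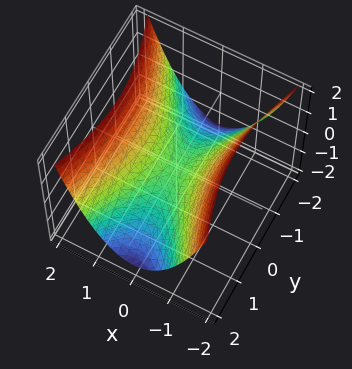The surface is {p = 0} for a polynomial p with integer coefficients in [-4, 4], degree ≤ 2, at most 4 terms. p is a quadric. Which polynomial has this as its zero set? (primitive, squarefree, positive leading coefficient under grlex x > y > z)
3*x^2 - y^2 - 3*z

(a) Degree: a hyperbolic paraboloid; a quadric, so deg p = 2.
(b) Symmetries: it's symmetric under y → −y, forcing even powers of y; it's symmetric under x → −x, forcing even powers of x.
(c) Against the integer gridlines: it meets the x-axis at x = 0 (among the integer gridlines); it crosses the z-axis at the gridline z = 0; it meets the y-axis at y = 0 (among the integer gridlines).
(d) Fitting integer coefficients to these (and the overall shape) gives p.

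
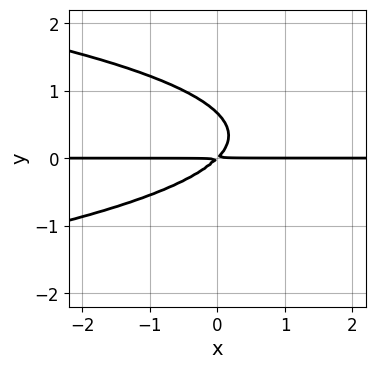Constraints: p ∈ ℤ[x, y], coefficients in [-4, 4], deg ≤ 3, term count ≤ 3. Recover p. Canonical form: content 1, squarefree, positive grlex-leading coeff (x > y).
3*y^3 + 2*x*y - 2*y^2

1. The degree is 3 — the shape is more complex than any degree-2 curve.
2. Against the integer gridlines: the visible x-axis segment lies entirely on the curve.
3. Solving for integer coefficients yields p as stated.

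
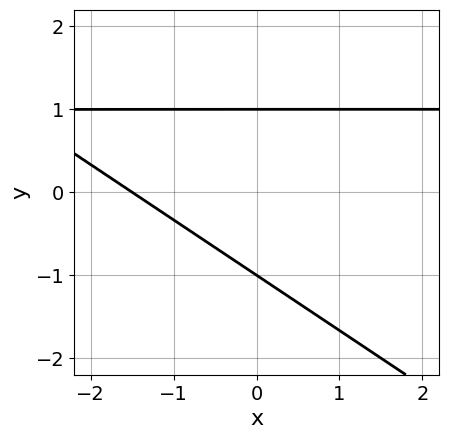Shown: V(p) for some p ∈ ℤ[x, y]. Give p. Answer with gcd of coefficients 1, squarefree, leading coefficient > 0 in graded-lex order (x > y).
First, degree: the shape is more complex than any degree-1 curve, so deg p = 2.
Then, checking where it meets the axes: the y-axis gridline crossings are at y ∈ {-1, 1}.
Finally, assembling these constraints gives the stated polynomial.

2*x*y + 3*y^2 - 2*x - 3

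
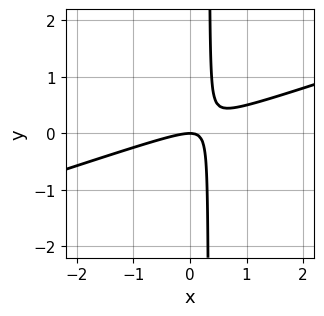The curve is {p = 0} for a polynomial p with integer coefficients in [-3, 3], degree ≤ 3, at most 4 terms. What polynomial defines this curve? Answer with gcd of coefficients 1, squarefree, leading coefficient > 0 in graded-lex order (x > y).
x^2 - 3*x*y + y

First, deg p = 2.
Next, from the axis intercepts and sections: it meets the y-axis at y = 0 (among the integer gridlines); one x-axis crossing is at x = 0.
Finally, the integer polynomial consistent with all of this is the stated p.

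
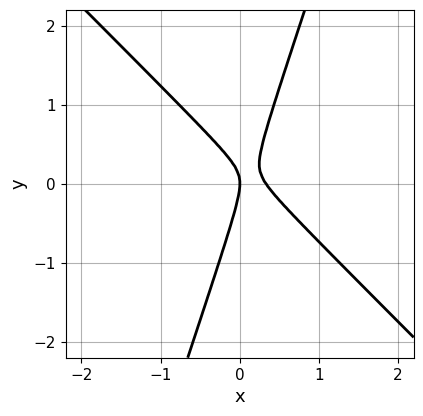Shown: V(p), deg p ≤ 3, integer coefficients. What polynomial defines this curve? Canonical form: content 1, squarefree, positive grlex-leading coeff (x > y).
1. deg p = 2. A generic line meets the curve in up to 2 points.
2. Checking where it meets the axes: it crosses the y-axis at the gridline y = 0; it meets the x-axis at x = 0 (among the integer gridlines).
3. The integer polynomial consistent with all of this is the stated p.

3*x^2 + 2*x*y - y^2 - x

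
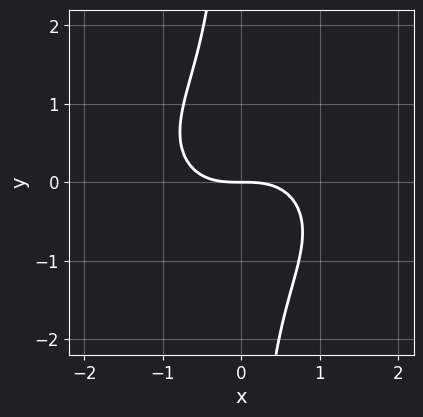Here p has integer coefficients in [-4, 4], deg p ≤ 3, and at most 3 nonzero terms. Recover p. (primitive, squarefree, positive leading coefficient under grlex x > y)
2*x^3 + 3*x*y^2 + 3*y

1. Degree: a generic line meets the curve in up to 3 points, so deg p = 3.
2. Checking where it meets the axes: it meets the y-axis at y = 0 (among the integer gridlines); it crosses the x-axis at the gridline x = 0.
3. The integer polynomial consistent with all of this is the stated p.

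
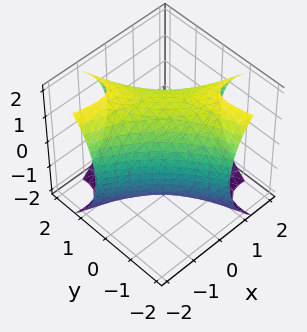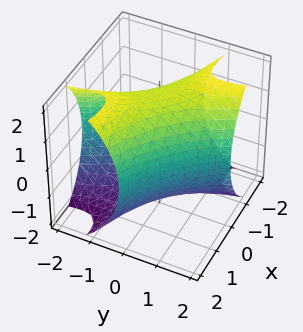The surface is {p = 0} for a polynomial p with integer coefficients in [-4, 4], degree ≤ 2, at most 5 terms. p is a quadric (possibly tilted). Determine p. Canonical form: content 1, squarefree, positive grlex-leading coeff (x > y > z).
(a) deg p = 2. No degree-1 surface has this shape.
(b) The integer polynomial consistent with all of this is the stated p.

x^2 + 3*x*y + y^2 + z^2 - 3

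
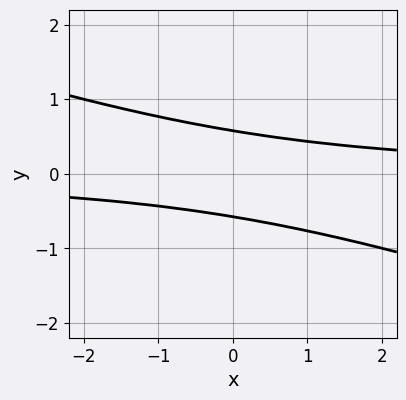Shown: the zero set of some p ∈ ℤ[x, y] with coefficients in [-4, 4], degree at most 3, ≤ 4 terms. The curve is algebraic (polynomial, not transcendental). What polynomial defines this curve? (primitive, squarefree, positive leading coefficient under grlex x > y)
deg p = 2.
Reading off the gridlines: the curve avoids every integer x-axis point in the box.
Putting this together gives p.

x*y + 3*y^2 - 1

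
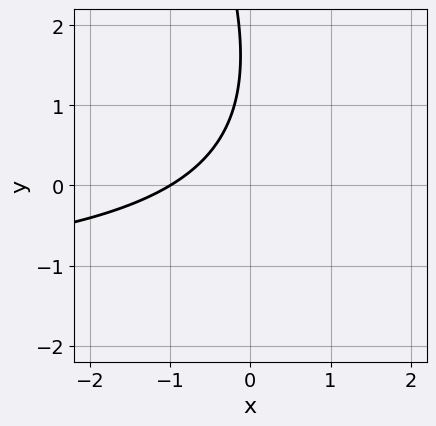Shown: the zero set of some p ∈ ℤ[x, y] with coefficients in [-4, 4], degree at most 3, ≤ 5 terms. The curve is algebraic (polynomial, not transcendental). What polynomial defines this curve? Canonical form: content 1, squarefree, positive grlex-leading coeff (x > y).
First, deg p = 2. The shape is more complex than any degree-1 curve.
Next, checking where it meets the axes: one x-axis crossing is at x = -1; it misses every integer gridline on the y-axis.
Finally, matching integer coefficients to the picture gives p.

2*x*y + y^2 + 3*x - 3*y + 3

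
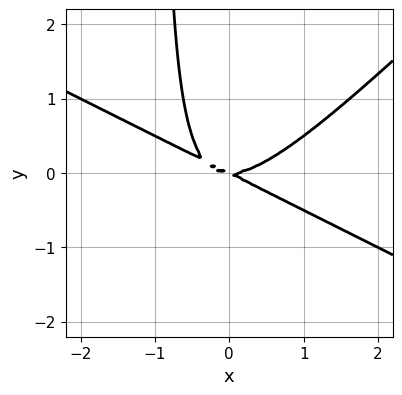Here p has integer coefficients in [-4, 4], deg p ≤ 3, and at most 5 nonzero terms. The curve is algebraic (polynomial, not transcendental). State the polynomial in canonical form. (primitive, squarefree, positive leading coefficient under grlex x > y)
x^3 + x^2*y - 2*x*y^2 - x*y - 2*y^2

First, deg p = 3.
Then, observable constraints: one x-axis crossing is at x = 0; one y-axis crossing is at y = 0.
Finally, putting this together gives p.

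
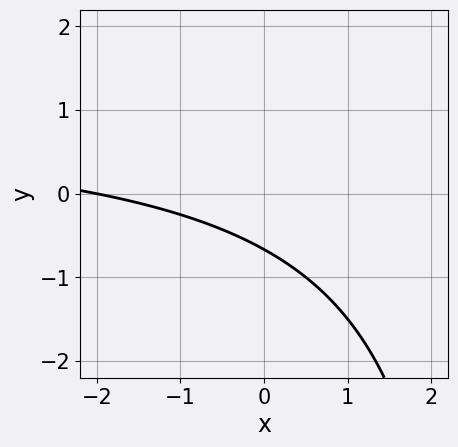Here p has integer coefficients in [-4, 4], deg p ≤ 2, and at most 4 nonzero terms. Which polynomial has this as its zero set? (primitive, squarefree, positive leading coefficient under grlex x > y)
The degree is 2 — no degree-1 curve has this shape.
From the visible intercepts: it crosses the x-axis at the gridline x = -2.
The integer polynomial consistent with all of this is the stated p.

x*y - x - 3*y - 2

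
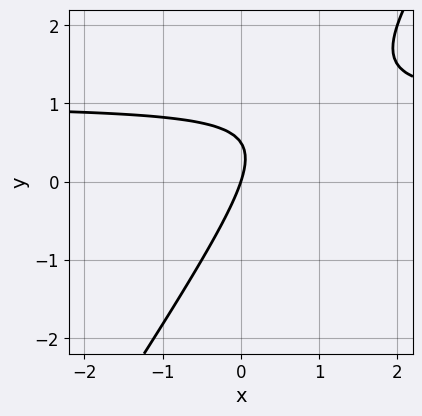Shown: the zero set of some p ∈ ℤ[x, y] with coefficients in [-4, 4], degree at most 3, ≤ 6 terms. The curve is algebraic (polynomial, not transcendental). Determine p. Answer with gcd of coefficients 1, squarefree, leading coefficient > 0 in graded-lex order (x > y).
1. deg p = 2.
2. Observable constraints: it meets the x-axis at x = 0 (among the integer gridlines); one y-axis crossing is at y = 0.
3. These observations pin down the coefficients.

3*x*y - 2*y^2 - 3*x + y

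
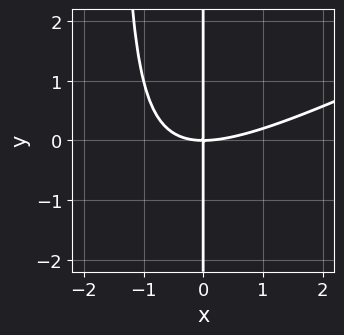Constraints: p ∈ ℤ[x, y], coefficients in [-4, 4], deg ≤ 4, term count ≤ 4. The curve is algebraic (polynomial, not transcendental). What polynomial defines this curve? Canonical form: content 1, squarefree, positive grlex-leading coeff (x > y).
The degree is 3 — no degree-2 curve has this shape.
From the axis intercepts and sections: it meets the x-axis at x = 0 (among the integer gridlines); the visible y-axis segment lies entirely on the curve.
Assembling these constraints gives the stated polynomial.

x^3 - 2*x^2*y - 3*x*y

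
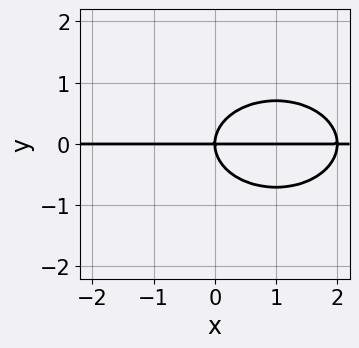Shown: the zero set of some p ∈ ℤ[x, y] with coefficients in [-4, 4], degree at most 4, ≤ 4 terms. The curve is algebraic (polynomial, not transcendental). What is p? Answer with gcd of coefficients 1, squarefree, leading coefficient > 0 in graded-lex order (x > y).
The degree is 3 — no degree-2 curve has this shape.
Checking where it meets the axes: the visible x-axis segment lies entirely on the curve; it meets the y-axis at y = 0 (among the integer gridlines).
Fitting integer coefficients to these (and the overall shape) gives p.

x^2*y + 2*y^3 - 2*x*y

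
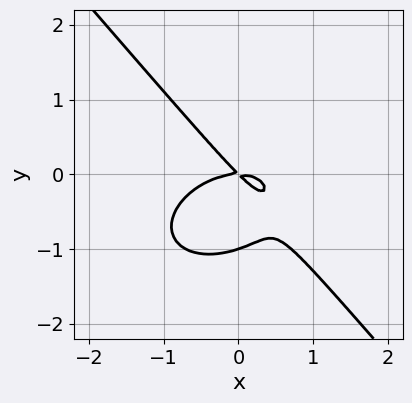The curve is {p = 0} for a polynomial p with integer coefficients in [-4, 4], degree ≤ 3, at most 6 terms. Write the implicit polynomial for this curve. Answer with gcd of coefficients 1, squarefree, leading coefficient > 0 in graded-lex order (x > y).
The degree is 3 — no degree-2 curve has this shape.
Observable constraints: it crosses the x-axis at the gridline x = 0; among the integer gridlines, it crosses the y-axis at y ∈ {-1, 0}.
The integer polynomial consistent with all of this is the stated p.

2*x^3 + 2*x*y^2 + 3*y^3 + 3*x*y + 3*y^2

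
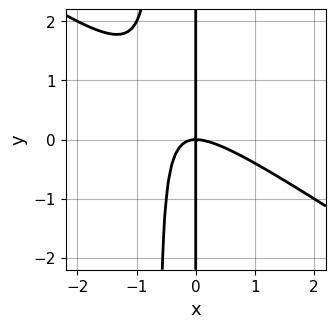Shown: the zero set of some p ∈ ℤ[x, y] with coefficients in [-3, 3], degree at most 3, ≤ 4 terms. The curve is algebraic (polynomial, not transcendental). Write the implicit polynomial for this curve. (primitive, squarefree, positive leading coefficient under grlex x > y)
1. Degree: the shape is more complex than any degree-2 curve, so deg p = 3.
2. Observable constraints: every point of the y-axis in the box is on the curve; it crosses the x-axis at the gridline x = 0.
3. The integer polynomial consistent with all of this is the stated p.

2*x^3 + 3*x^2*y + 2*x*y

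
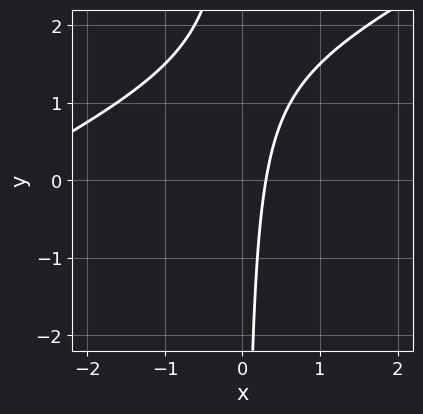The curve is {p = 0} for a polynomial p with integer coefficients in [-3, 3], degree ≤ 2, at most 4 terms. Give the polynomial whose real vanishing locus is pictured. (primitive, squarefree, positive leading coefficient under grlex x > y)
(a) The degree is 2 — a generic line meets the curve in up to 2 points.
(b) Reading off the gridlines: it misses every integer gridline on the y-axis.
(c) These observations pin down the coefficients.

x^2 - 2*x*y + 3*x - 1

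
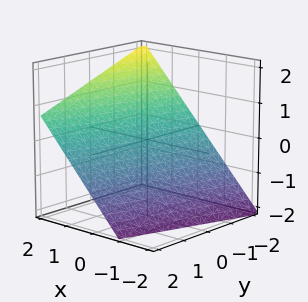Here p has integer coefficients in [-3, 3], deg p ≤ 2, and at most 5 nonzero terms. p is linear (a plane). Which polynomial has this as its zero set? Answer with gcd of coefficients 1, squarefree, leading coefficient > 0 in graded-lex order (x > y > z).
First, degree: every cross-section is a straight line — this is a plane, so deg p = 1.
Next, observable constraints: it meets the y-axis at y = -2 (among the integer gridlines).
Finally, together with the visible shape, these determine p as stated.

3*x - y - 3*z - 2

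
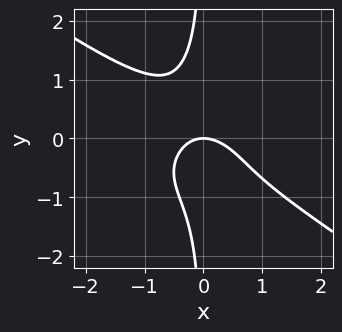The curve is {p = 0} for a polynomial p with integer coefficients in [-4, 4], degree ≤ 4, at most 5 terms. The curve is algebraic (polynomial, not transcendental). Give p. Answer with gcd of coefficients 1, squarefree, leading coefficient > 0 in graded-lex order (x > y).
x^4 + 3*x*y^3 + 2*x^2 + x*y + 2*y

1. The degree is 4 — the shape is more complex than any degree-3 curve.
2. Checking where it meets the axes: one x-axis crossing is at x = 0; it meets the y-axis at y = 0 (among the integer gridlines).
3. Putting this together gives p.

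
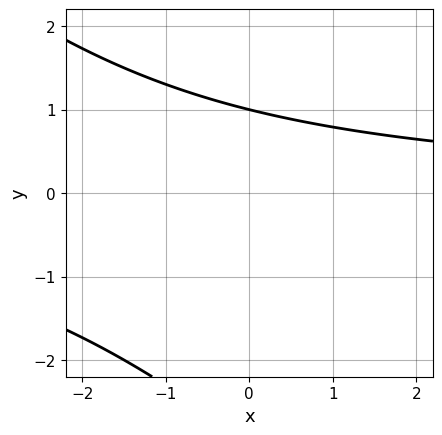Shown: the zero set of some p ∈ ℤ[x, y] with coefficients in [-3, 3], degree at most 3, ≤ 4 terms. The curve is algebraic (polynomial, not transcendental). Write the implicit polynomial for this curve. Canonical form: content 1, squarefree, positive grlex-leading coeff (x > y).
x*y + y^2 + 2*y - 3

First, deg p = 2. A generic line meets the curve in up to 2 points.
Then, from the axis intercepts and sections: it crosses the y-axis at the gridline y = 1; the curve avoids every integer x-axis point in the box.
Finally, these observations pin down the coefficients.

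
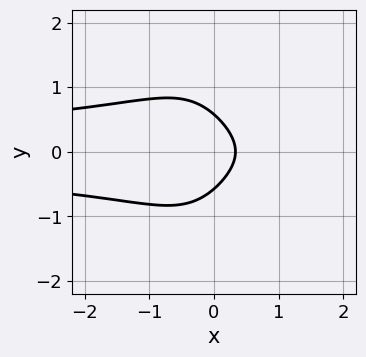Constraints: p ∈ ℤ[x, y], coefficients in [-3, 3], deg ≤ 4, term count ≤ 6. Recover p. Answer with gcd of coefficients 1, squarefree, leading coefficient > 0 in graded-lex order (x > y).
3*x^2*y^2 + 3*y^2 + 3*x - 1

(a) Degree: the shape is more complex than any degree-3 curve, so deg p = 4.
(b) Symmetries: it's symmetric under y → −y, forcing even powers of y.
(c) Putting this together gives p.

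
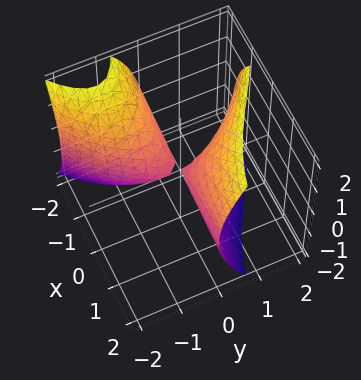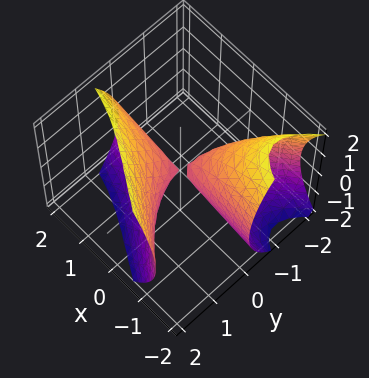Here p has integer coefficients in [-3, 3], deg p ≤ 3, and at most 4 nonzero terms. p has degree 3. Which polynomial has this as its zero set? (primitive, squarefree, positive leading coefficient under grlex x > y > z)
y^3 + 3*x*y - z^2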